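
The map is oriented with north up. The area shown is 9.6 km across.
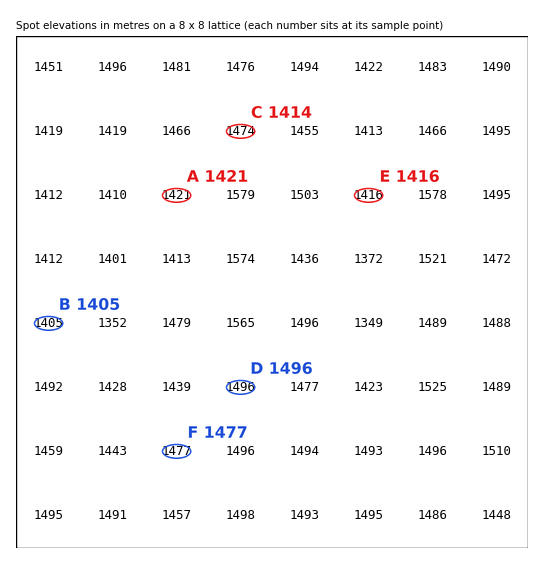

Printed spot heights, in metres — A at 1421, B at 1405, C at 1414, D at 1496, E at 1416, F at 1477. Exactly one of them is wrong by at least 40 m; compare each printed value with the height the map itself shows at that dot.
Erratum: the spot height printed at C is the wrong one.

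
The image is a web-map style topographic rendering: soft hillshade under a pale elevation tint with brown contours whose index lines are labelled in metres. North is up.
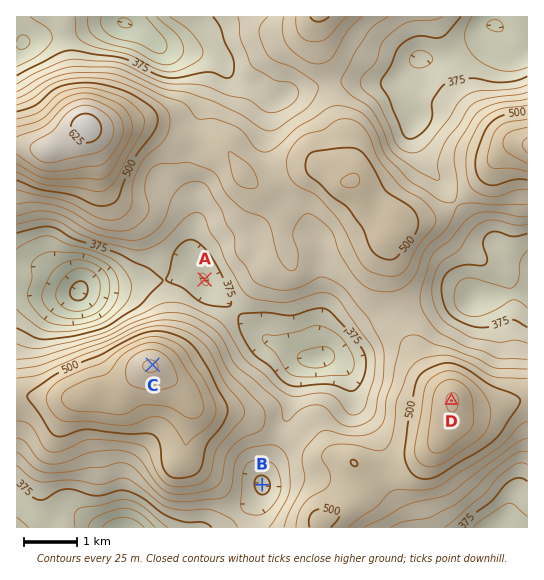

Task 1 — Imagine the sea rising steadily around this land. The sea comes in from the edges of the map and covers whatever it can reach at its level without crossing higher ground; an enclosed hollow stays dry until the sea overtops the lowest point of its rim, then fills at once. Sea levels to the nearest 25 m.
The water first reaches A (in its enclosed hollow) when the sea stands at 375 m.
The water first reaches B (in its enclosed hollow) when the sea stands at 400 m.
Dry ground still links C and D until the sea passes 425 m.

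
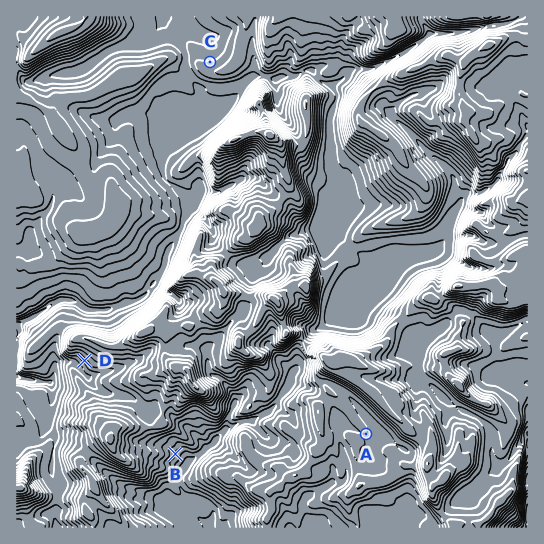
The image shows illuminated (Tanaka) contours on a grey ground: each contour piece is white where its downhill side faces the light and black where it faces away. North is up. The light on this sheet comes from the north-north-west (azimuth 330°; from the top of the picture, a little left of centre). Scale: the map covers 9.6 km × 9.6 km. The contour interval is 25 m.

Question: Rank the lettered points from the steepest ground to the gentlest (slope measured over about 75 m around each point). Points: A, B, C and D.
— D B C A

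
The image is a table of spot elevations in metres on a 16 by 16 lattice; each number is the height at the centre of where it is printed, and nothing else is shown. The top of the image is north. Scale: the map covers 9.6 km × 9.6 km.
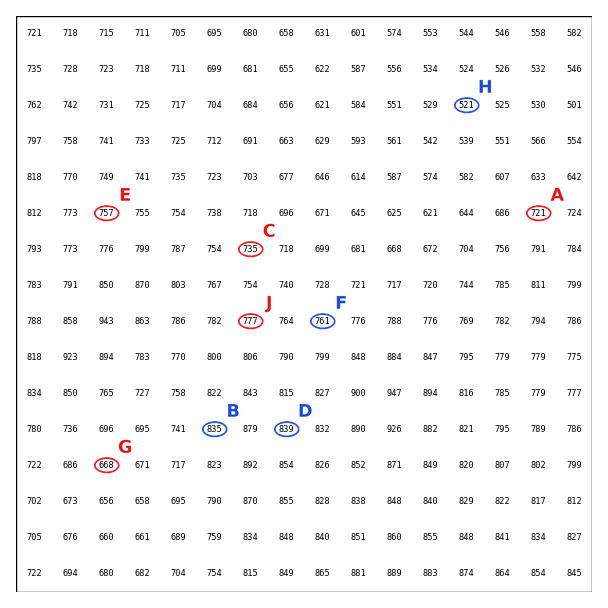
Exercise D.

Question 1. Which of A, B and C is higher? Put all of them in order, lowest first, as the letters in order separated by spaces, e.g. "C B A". A C B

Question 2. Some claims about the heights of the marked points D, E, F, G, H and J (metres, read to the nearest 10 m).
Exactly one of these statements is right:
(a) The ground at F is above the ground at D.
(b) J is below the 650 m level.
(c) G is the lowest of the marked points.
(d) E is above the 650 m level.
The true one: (d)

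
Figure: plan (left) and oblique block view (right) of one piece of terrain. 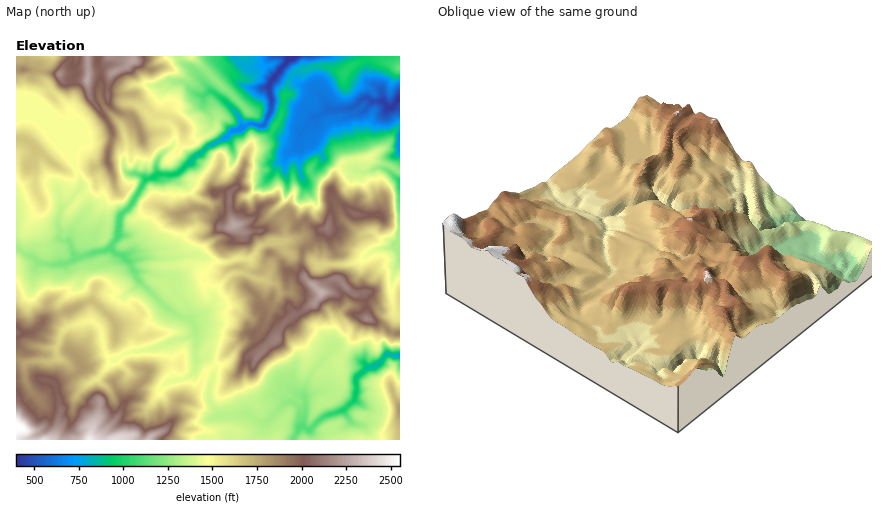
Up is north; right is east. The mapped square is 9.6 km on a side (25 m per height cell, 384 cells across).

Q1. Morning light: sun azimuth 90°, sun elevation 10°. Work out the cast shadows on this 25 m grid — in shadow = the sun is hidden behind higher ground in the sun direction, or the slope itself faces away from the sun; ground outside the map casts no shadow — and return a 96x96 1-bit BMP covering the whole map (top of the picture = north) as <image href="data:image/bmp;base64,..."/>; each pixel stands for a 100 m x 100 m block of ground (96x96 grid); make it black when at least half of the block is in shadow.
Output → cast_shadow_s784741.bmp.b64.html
<image width="96" height="96" href="data:image/bmp;base64,Qk2+BAAAAAAAAD4AAAAoAAAAYAAAAGAAAAABAAEAAAAAAIAEAAATCwAAEwsAAAIAAAAAAAAA////AAAAAAAAAcABgAAAAAYAAAwAA8AAwAAAAANgAAYAhwAAwAAAAABwADoAx4AAAAAAAACwAH4Ax4AADAAAAAGcCH4Ax4AABAAAAADAGP4Ax4CAIAAAAADA8P8A47DAMAAAAADAe/8Aw/DAMgAAAADAP/8AQ/DgBgAAAABAH/4AA/DADgAAAAAAD/4AAfGADAAAAAAAD/wAAPGAAABgAAAAD/wQADcAAABwAAAAD/g4AA8AAAD4AAAAD/gwAA4AAAD8QAAAD/gwAAYEAAD+YAAAB/ggAAAcAAD/YAAAA/gAAAA4AAP/YAAAAfwAAABwAAP/oAAAAfwAAAAAAAf/gAAAARgAMAAAAAP/wAAAAYAAMAMAAAD/wAAAAYwAMAMAAAB/4AAAAIwAEAcAAAB/5AAAIBwAEAcAAAD/RgAAcFwAAAcAAAD/hwAAGFgAAAcAAAD/gwAA2NgAAAcAAAB/wQAA/AAIAAcAAAA/2YAD/gAcAAAAAAAH2YAD/gAYAAAAAAAD8BAD8AAQAAAAAAAP8AACcAAGAAAAAAAP8HOCAAAOAAAAAAAP4HPAEAMOAAAAAAAH4CfgMAMGAAAAAAAHgA/wIAMAAOAAAAAfgC/gQAMAAOAAAAA/gG/AAAIAAOABgAAZAe+AAAIAAAADAAAEAe8EAAAAAAACAAAAAeceAAAAAAAAAAAQAeMGAAAAAAAEAAAAAcIAAAAAAAAAAAAAHMYAAAAAAAAAAADgPAYAAAAAAAAAAAfgHg4CAAAAAACAAA/gDg4EAAAAAAHAAA/AAAIEAAAAAADgAA/gAAAAAAAAAABgAD44AABgAAAAAABwAD+YAADgAAAAAABwAH/IAAjgAGAAAABwAD/oAAgIAHAAAABwDg/8AAA8ADAAAABwAAf8AAE8MAAAAAB8HAD4AIF8YAAAAAA+AAD4MEH8AAAAAAAfAAD4OHP8AAAAAAAPAAP4MDP8AMAAAAEHgB/4Mh/8AMAAAAOHgP+YEp/8CMAAAAeDwf+AB5/8AIAAAHcBwf+MB5/+AYAAAHcAgf+eA5/+AACAAG8AF++fAb/+AADAAM8AB/+fAL/+AALAAe4CGP/PADv/AADAAf4SOH/vgBu/AACAA/4wOD/vgBv/gAAAA/4QHB/ngAP/gAAAA/4QDA/ngAH/gAAAAf4AAwfnwAD/AIAAAP4OAQH/wAB+AAAAAP4eAYB/4AA+AAAAAP8eAIA/4AAeAAAAAP8eAIAP4AAEAAAAAf8UAIAH5wAACAQAA/4wAAAAXwAAAAYAA/4AAAAAl4AAAAYAB/wAAAABw8AAAAAAD/gAAAADw8AAAAAAH/gAAAAHg8AAAAAAH/IAAAAPA8AAAAAAP+YAAAAOAeAAAAgAP84AAAAcA+AAAAgAf84AAAA4B+ABgBgA/8YAAADgB+AHwBgH88YAAADAA+APgBwP48YAAAAAAfAPgBwP48YAAAAAAfAPgBwP48YAAAAAAPgPAB4H48YAAAAAAHgAAB4D88AAAAAAAD4AAAAB88QAAAAAAB4AAAAB+8wAAAAAAAcAAAA="/>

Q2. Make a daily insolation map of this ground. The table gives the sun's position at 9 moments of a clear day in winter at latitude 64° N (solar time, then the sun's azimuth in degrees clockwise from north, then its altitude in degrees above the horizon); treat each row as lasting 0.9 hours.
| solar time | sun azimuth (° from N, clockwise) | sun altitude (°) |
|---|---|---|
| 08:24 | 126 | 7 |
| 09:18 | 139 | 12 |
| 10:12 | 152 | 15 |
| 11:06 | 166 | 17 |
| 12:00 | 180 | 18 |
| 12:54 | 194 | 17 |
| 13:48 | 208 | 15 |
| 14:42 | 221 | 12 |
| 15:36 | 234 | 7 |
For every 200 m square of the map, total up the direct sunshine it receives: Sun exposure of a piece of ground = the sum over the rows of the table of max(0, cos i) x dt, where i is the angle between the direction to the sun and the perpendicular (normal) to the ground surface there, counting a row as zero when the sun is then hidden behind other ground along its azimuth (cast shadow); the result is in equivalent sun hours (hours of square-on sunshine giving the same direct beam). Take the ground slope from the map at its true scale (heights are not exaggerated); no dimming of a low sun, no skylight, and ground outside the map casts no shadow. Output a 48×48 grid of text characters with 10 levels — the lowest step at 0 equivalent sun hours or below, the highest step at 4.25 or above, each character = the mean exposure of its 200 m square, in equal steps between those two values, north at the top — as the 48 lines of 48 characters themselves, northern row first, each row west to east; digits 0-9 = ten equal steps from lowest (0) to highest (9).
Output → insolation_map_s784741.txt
332211334436544454124753342344411200000011245432
333311334332258953542464223234356113355323577765
765675433445899899886445423423452145767655667889
777568776555665455333544741256630134545665545668
666549987444432222222355475111012224444577675456
444654768535456532233222126510013575444467635565
444455456846301342234322211641222344444444341232
444445445773653234431122332288601543443232212100
223444444575355323353233347311103544333211110000
122344444456445423445543461000005433332111100003
432234444444645555565437600001223332222100100004
544223443333655766745893000113445332111100000154
444422343234455777346620210115653111001200123541
444552243345346676676112231134431001010124456520
555577545567434684651001120145310001300023331024
554456655556520210001332100143000000220011111113
544344454556535210001222111452000000022220001013
455334544655775111121026864540000010014420111224
445445445545782233100100444200145000004441211234
445654454455631466423565223120451330002355211233
445554554554434556666665322114413442202336889754
444445544444456555688744455643134445533433688895
555555544445334455556444777767997665456655544785
555443455567345555555578556897622332366666666654
355444456531475554444555778987332244666644553223
334566521133224333333333465233464112323565421244
443222223332223555455443323542354312000000002333
333233222001222434444444455214555553100111101132
333211133233333254444444554421124556511452000232
322101211344442225444444556564222444554456234433
211233001322222223544445445554333112349877865433
110221246642223323354445443344432322687872233433
101134676564223443334444444424432246997677522232
112455543355434432222344443321332466678767899510
334554222234444333344434433233323576556665699963
667553222334555567654333333454234577654555776899
533443323335766654322333433422259867544445776699
676544543334520001223444345334699975544345678601
331111343343132101344433353255898654444444333011
331001235640024445555533432478765544544445610002
345432355312221256543224444789754445544444212222
235553331001211355200124346877644445554444354452
323443321101212342221234467665444444444456344453
122333211342136630124643465554444334444684044454
112233321122143101112245555444444344457511213444
111022211242310000015654333333443455550012554334
421102223332000000166433334333333443423442133334
662012112221123215863565444444333452124333323444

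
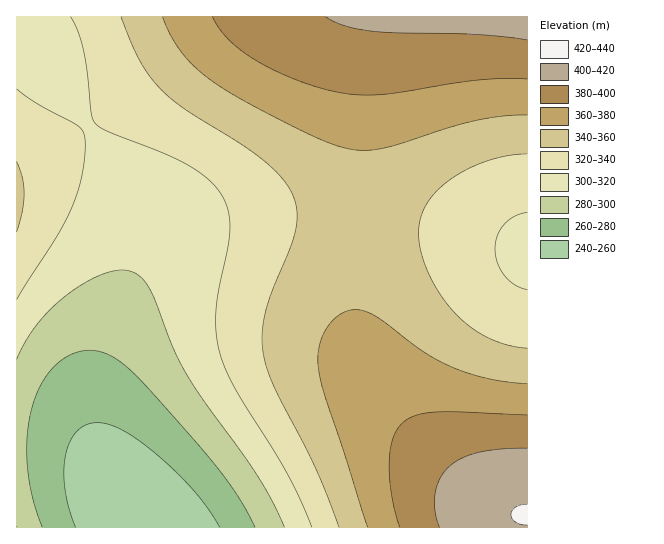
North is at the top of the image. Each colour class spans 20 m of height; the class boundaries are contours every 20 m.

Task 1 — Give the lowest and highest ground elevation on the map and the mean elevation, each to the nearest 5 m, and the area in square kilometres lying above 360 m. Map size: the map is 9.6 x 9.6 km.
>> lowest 240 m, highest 420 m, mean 335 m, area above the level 24.8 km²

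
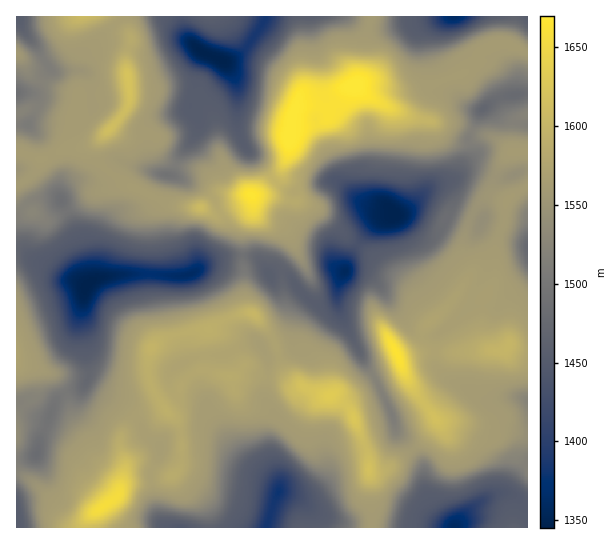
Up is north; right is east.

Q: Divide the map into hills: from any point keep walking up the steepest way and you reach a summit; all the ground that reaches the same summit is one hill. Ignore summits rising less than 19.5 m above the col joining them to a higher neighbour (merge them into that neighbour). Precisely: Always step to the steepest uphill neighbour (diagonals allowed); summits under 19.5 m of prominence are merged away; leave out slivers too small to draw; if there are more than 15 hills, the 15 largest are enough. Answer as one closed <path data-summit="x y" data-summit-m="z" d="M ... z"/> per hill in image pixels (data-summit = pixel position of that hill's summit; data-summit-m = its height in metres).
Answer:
<path data-summit="353 86" data-summit-m="1670" d="M527 16l-345 0-1 6 7 17 11 12 23 9 9 10 6 16 0 43 4 12 30 36 14 12 9 3 39-12 10 5 14 14 9 5 20 3 9 8 22 1 22 11 6-5 2-7-4-3-4 1 2-2-8-4-3 1 0-3-3 2 0-3-9 0-12 8-2-1 6-3 17-19 10-5 12-3 10-7 10-17 2-8-3-10 13-29 9-6 5 0 18 17 15 2z"/><path data-summit="397 353" data-summit-m="1665" d="M495 104l-5 0-9 6-13 29 3 10-2 8-10 17-10 7-12 3-10 5-16 18 7-3 9 0 18 9 2 2-2 7-7 5-21-11-23-3-15 7-8 7-19 26-15 36 0 14 6 16 22 46 15 22 11 23 5 21 15 15 13 21 0 20 4 14 7 12 19 15 21-23 23-12 11 0 8 4 8 11 3-1 0-106-7-4-12 0-14 4-9 0-40-22-11-14 0-22 2-9 12-7 20-22 29 2 30-25 0-157-15-4z"/><path data-summit="254 314" data-summit-m="1603" d="M251 256l-29 1-17 7-15 11-7 1-49-3-35 4-12 7-3 7-4 22 0 14 9 44-2 14 46 30 8 10 4 10 15 12-1 11-8 13 0 8 5 32 5 12 5 5 100 0 9-29 4-6 1-11-8-20-3-16 4-33-9-16 4-18 0-21 14-2 11-7 3-30 8-13 7-5-12-11-10-15-6-3-13 3-7-12z"/><path data-summit="330 395" data-summit-m="1633" d="M337 296l-4 5-10 4-14-4-13 18-3 30-11 7-14 2 0 21-4 18 9 16-4 33 3 16 8 20-1 9 19 8 7 6 4 8 1 15 143 0-18-15-6-10-5-16 0-20-13-21-15-15-5-21-11-23-15-22-22-46z"/><path data-summit="127 75" data-summit-m="1622" d="M181 16l-54 0-18 13-18 19-8 6-5 15-24 3-4-4-15 23-12 2 7 0 7 6 0 10-6 12-4 3-11 1 0 53 14 22 31 0 3-9 10-8 25 0 9-6 7-11 6-5 41 14 9 0 2-2 8-20 10-11 8-15 0-6-8-12 0-7 4-11 2-20 7-16-1-3-4-1-11-12z"/><path data-summit="251 195" data-summit-m="1667" d="M206 53l-5 6-4 12-2 20-4 11 0 7 8 12 0 6-8 15-10 11-10 22 35 16 9 8 9 20 0 12-8 19-16 16 29-10 22 0 8 3 11 16 8-3 11 3 10 15 16 14 12 0 9-6 3-16 6-11 7-18 8-12 14-17 19-11-7-6-9 0-16-6-18-16-10-5-39 12-7-1-9-7-37-43-4-12 0-43-6-16-9-10z"/><path data-summit="103 506" data-summit-m="1659" d="M86 383l-4 5-12 3-14 10-16 37-3 15-6 4-15 4 0 66 149 1-9-17-5-32 0-8 8-13 1-11-15-12-4-10-8-10-8-7-34-19z"/><path data-summit="17 353" data-summit-m="1573" d="M21 249l-5 1 1 210 14-3 6-4 3-15 16-37 14-10 12-3 7-14-5-35-4-12 0-14 7-27-28-11-17-12-8-3z"/><path data-summit="509 345" data-summit-m="1601" d="M527 283l-6 6-12 7-11 11-29-2-20 22-12 7-2 9 0 22 11 14 40 22 9 0 14-4 19 2z"/><path data-summit="201 207" data-summit-m="1609" d="M170 175l-6 2-8 25-15 16-7 55 32 3 24-1 5-3 21-22 5-11 3-8 0-12-9-20-13-11z"/><path data-summit="82 17" data-summit-m="1610" d="M126 16l-107 0 0 3 5 12 13 16 10 18 7 7 9 0 15-3 5-15z"/><path data-summit="17 54" data-summit-m="1558" d="M18 16l-2 1 0 74 17 1 4-3 12-22-12-20-13-16z"/>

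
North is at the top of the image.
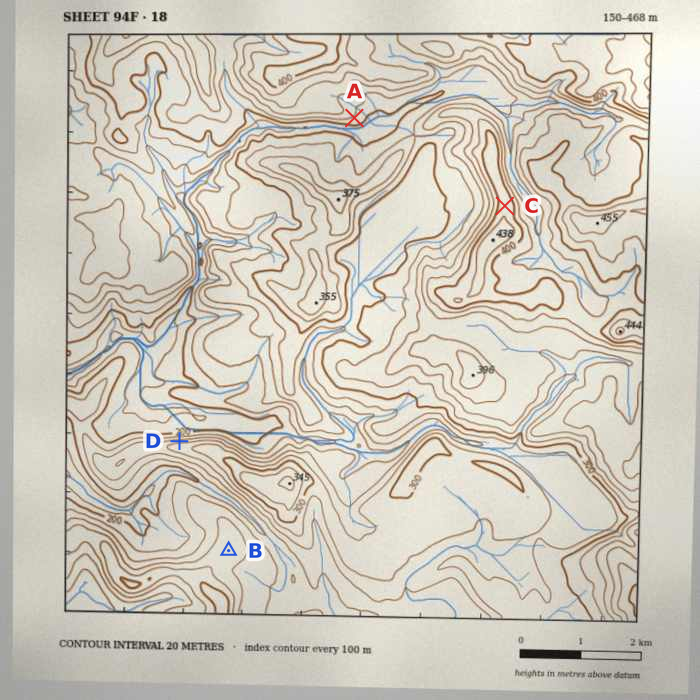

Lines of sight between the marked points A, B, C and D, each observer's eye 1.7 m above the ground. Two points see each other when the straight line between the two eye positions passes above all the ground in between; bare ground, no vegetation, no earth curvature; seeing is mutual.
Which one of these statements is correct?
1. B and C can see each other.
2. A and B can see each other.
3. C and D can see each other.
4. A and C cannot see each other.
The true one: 3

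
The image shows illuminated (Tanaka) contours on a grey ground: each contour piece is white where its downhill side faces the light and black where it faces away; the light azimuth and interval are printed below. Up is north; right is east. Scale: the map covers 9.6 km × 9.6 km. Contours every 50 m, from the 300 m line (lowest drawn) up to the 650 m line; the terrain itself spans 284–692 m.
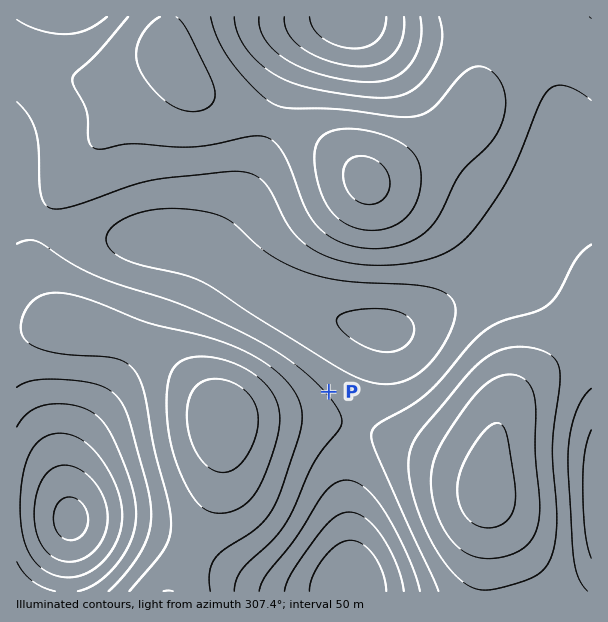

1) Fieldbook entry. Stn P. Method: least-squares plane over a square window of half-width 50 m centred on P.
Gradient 6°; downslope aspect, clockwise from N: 46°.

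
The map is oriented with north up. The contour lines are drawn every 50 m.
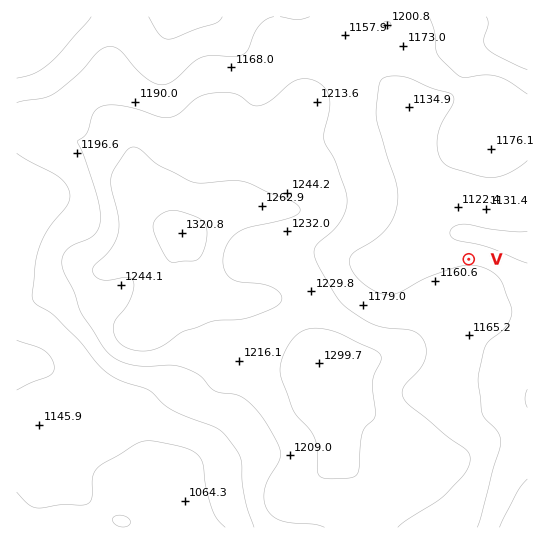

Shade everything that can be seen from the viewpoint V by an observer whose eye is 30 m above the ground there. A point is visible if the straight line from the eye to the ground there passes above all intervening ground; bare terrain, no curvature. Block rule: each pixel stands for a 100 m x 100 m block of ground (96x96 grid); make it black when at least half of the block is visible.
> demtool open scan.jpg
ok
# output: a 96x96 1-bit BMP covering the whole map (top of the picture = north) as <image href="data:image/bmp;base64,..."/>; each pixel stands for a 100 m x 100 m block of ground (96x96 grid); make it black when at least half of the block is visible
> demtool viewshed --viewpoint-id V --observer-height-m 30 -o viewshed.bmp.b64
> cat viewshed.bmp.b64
<image width="96" height="96" href="data:image/bmp;base64,Qk2+BAAAAAAAAD4AAAAoAAAAYAAAAGAAAAABAAEAAAAAAIAEAAATCwAAEwsAAAIAAAAAAAAA////AAAAAAAAAAAAAAAAAAAAAAAAAAAAAAAAAAAAAAAAAAAAAAAAAAAAAAAAAAAAAAAAAAAAAAAAAAAAAAAAAAAAAAAAAAAAAAAAAAAAAAAAAAAAAAAAAAAAAAAAAAAAAAAAAAAAAAAAAAAAAAAAAAAAAAAAAAAAAAAAAAAAAAAAAAAAAAAAAAAAAAAAAAAAAAAAAAAAAAAAAAAAAAAAAAAAAAAAAAAAAAAAAAAAPAAAAAAAAAAAAAAB/wAAAAAAAAAAAAAH/wAAAAAAAAAAAAAf/gAAAAAAAAAAAAB/4AAAAAAAAAAAAAH/gAAAAAAAAAAAAAf+AAAAAAAAAAAAAA/8AAAAAAAAAAAAAB/wAAAAAAAAAAAAADAAAAAAAAAAAAAAAGAAAAAAAAAAAAAAAEAAAAAAAAAAAAAAAMAAAAAAAAAAAAAAAYAAAAAAAAAAAAAAAYAAAAAAAAAAAAAAAQAAAAAAAAAAAAAAAQAAAAAAAAAAAAAAB4AAAAAAAAAAAAAAH/AAAAAAAAAAAAAAP//8AAAAAAAAAAAAf///AAAAAAAAAAAA////gAAAAAAAAAAA////AAAAAAAAAAAA///+AAAAAAAAAAAB///+AAAAAAAAAAAB///8AAAAAAAAAAAD///wAAAAAAAAAAAD///gAAAAAAAAAAAH///AAfwAAAAAAA/////Bgf8AAAAAAA//////8P8AAAAAB4f///////8AAAAAD4f///////8AAAAAH4P///////8AAAAAHwAf//////8AAAAAPwAP//////8AAAAAPwAP//////8AAAAAPwAP//////8AAAAAP4Af//////8AAAAAf8Af//////8AAAAAf+B///////8AAAAAf/////////8AAAAAf/////////8AAAAAf/////////8AAAAAf/////////8AAAAAD/////////8AAAAAA/AD//////8AAAAAAAAA//////8AAAAAAAAAf/////4AAAAAAAAAf/////8AAAAAAAAAf/////8AAAAAAAAAf/////8AAAAAAAAAf/////8AAAAAAAAAf/////8AAAAAAAAAf/////8AAAAAAAAAP/////8AAAAAAAAAP/////8AAAAAAAAAP/////AAAAAAAAAAf///+AAAAAAAAAAB///wAAAAAAAAAAAH///wAAAAAAAAAAAP///wAAAAAAAAAAAP///gAAAAAAAAAAAH///gAAAAAAAAAAAH///gAAAAAAAAAAAD///gAAAAAAAAAAAB///gAAAAAAAAAAAB///wAAAAAAAAAAAAf//4AAAAAAAAAAAAH//+AAAAAAAAAAAAA///AAAAAAAAAAAAAP//AAAAAAAAAAAAAP//AAAAAAAAAAAAAP/4AAAAAAAAAAAAAf/wAAAAAAAAAAAAAf/wAAAAAAAAAAAAA//4AAAAAAAAAAAAB//8AAAAAAAAAAAAAP/8AAAAAAAAAAAAAD/8AAAAAAAAAAAAAA/8AAAAAAAAAAAAAAPgAAAAAAAAAAAAAAAAAAA="/>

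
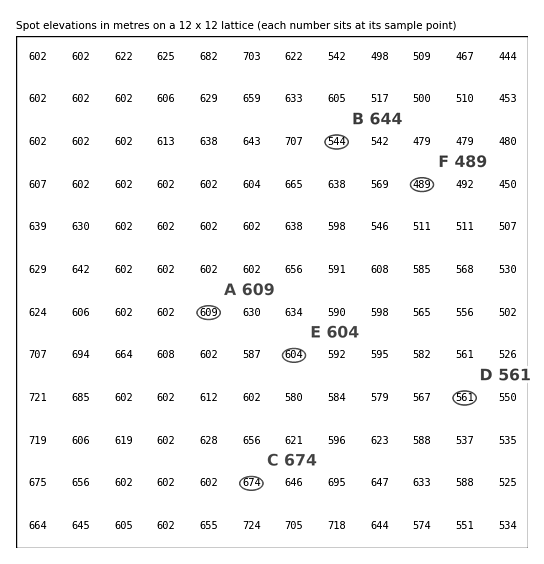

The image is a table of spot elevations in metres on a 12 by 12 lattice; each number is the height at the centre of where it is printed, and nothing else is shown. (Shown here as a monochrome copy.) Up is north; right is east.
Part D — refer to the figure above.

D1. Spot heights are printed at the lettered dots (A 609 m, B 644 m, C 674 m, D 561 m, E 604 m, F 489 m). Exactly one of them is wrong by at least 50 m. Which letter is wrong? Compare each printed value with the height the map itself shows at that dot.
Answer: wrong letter B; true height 544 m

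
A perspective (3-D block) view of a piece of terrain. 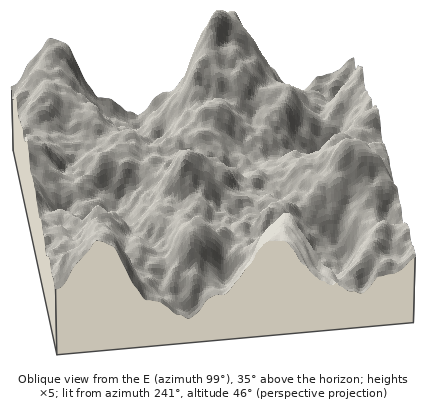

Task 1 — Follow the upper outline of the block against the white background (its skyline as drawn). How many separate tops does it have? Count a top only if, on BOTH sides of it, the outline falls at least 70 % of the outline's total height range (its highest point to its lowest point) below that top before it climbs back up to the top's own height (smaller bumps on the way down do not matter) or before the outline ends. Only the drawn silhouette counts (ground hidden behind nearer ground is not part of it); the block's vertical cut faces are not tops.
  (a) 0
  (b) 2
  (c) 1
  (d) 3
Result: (a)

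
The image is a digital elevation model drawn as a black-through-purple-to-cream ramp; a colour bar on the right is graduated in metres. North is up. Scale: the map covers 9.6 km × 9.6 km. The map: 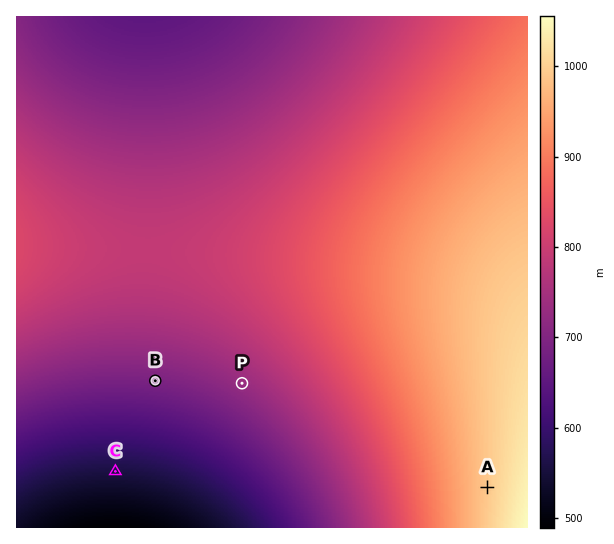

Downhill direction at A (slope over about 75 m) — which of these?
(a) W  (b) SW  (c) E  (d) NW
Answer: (a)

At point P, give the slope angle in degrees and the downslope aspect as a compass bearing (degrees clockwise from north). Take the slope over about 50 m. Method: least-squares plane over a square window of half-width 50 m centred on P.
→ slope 4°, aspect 214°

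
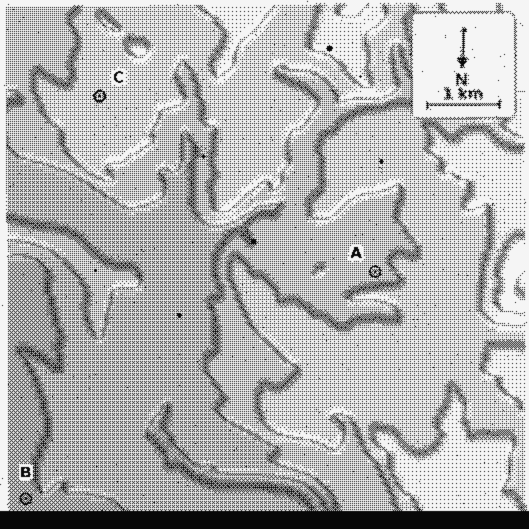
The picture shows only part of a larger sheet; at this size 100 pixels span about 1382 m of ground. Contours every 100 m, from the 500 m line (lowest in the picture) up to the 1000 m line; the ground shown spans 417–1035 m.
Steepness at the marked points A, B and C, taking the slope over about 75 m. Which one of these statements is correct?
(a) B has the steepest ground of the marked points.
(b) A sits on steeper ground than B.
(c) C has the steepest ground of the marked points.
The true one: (c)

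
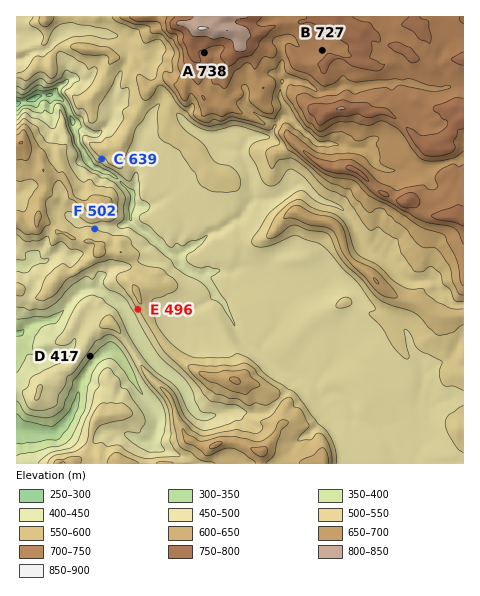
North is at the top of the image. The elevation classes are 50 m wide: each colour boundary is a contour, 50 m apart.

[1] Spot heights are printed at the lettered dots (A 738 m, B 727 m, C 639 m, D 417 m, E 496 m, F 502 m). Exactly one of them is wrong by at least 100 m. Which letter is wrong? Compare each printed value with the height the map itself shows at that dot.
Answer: C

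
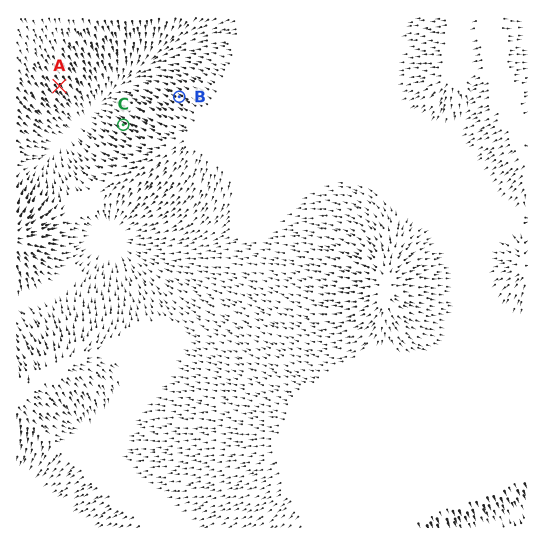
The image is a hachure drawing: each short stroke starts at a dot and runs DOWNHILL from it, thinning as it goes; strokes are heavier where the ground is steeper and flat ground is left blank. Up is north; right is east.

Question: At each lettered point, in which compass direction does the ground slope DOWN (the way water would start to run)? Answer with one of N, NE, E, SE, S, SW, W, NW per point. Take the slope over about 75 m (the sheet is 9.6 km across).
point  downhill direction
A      SE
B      NW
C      NW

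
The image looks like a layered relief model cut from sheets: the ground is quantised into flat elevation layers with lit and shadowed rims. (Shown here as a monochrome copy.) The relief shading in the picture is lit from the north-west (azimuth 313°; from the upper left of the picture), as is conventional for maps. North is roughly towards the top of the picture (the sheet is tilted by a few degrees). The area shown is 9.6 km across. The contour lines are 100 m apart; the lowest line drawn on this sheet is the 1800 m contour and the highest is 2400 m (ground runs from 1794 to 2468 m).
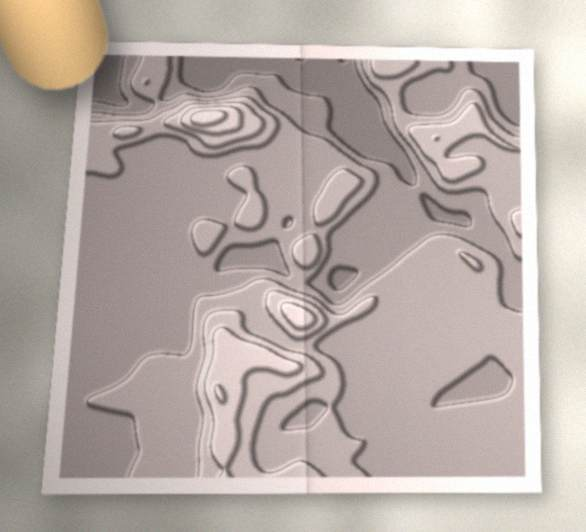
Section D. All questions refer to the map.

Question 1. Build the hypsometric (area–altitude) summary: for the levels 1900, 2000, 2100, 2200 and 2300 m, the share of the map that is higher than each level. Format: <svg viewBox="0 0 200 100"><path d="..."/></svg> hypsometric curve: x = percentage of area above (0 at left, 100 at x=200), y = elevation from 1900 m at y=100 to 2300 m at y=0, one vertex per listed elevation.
<svg viewBox="0 0 200 100"><path d="M184 100l-30-25-101-25-35-25-11-25"/></svg>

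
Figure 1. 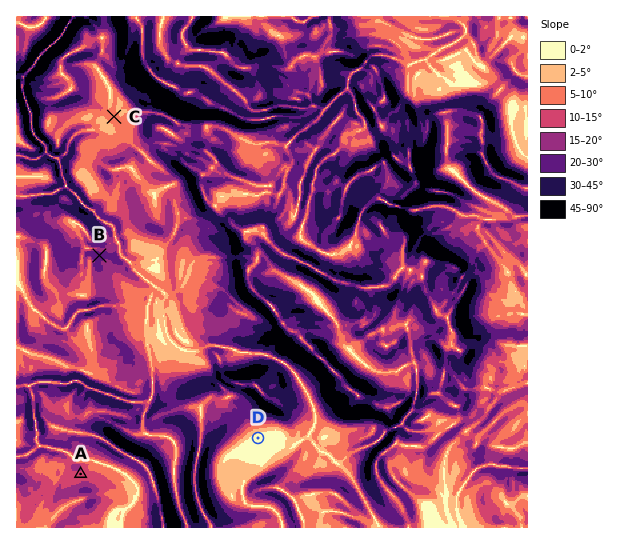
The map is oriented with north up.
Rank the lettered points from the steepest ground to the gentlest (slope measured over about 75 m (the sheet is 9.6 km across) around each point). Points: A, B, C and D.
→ B A C D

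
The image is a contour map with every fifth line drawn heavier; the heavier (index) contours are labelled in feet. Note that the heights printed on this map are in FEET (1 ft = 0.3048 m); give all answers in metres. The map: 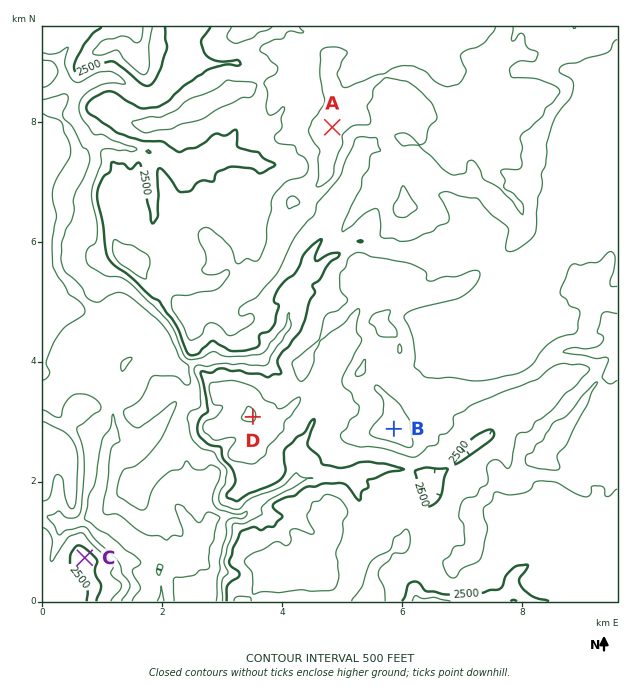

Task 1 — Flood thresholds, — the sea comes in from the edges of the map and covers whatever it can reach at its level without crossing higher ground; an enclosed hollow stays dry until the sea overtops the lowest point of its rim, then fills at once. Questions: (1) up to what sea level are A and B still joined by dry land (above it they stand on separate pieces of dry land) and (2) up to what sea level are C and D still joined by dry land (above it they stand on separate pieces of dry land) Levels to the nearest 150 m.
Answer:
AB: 900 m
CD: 450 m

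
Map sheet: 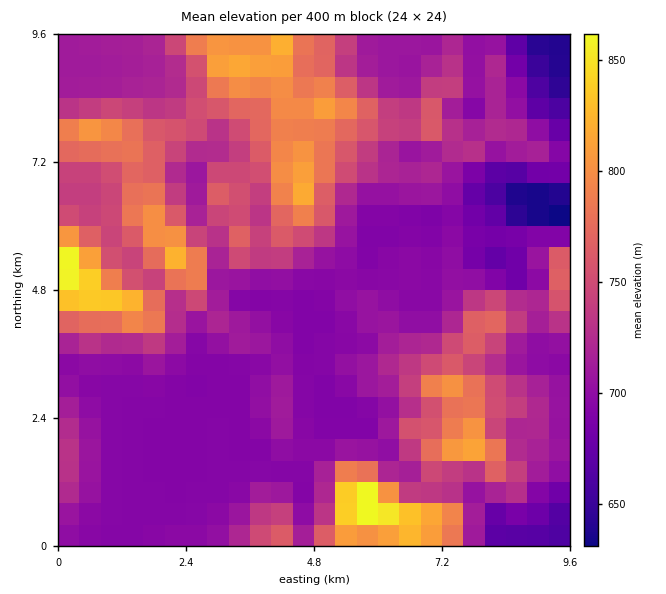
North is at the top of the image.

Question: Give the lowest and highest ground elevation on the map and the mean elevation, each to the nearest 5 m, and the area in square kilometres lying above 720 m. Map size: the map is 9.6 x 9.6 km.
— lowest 625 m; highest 880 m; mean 730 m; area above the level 41.6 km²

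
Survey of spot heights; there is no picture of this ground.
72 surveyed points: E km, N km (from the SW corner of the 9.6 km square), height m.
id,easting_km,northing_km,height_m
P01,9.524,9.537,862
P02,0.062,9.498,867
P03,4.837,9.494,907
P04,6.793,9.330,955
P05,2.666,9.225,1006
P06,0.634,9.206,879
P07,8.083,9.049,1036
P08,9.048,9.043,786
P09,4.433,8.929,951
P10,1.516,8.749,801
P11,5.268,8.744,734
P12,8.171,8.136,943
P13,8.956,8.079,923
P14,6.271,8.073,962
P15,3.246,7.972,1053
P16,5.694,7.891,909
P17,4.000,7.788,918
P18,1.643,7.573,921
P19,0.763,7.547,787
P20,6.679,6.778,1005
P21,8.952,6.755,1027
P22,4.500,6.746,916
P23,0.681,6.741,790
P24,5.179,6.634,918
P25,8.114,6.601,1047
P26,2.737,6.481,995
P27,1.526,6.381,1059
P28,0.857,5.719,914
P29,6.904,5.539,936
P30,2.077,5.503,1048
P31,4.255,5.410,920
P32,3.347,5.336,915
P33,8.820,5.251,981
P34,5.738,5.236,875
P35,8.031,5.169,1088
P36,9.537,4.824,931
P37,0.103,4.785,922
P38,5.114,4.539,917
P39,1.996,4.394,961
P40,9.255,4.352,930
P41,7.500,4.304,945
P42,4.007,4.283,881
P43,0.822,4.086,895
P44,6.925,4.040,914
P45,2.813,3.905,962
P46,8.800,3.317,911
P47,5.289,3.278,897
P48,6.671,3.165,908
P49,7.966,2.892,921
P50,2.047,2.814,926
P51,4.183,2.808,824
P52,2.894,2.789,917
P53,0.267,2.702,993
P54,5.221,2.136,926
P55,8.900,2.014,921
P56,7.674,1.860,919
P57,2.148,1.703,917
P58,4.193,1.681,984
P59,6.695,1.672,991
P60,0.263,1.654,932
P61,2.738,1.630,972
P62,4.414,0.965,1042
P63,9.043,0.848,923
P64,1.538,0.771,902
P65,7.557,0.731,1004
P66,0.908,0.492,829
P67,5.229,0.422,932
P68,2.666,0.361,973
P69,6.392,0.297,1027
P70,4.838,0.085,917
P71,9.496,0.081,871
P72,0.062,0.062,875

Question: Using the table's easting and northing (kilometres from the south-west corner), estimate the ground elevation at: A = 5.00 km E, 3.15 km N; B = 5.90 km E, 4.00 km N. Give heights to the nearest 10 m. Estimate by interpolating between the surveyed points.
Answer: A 900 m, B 900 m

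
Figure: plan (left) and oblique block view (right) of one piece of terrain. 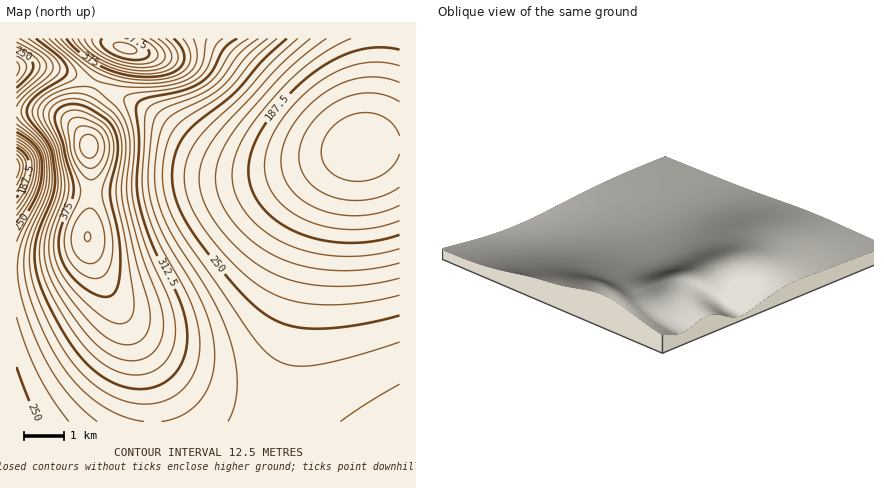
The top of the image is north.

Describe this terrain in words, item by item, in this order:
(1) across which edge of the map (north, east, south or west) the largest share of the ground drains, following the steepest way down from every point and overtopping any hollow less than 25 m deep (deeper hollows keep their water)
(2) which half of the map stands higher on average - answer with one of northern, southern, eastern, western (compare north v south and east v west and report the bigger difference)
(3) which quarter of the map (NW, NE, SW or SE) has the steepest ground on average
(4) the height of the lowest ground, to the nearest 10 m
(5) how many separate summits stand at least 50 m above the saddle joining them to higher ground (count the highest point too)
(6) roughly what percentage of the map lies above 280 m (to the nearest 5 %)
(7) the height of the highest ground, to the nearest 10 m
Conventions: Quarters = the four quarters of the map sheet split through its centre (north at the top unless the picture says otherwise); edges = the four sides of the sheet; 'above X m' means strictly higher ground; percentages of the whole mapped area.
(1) The largest share of the runoff leaves by the eastern edge.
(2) The western half stands higher on average than the eastern half.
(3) The north-west quarter is the steepest part of the map.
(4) The lowest point is down at roughly 130 m.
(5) Counting only tops that stand 50 m proud, the map has 2 summits.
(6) Roughly 40 % of the ground is higher than 280 m.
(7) The highest ground is at about 450 m.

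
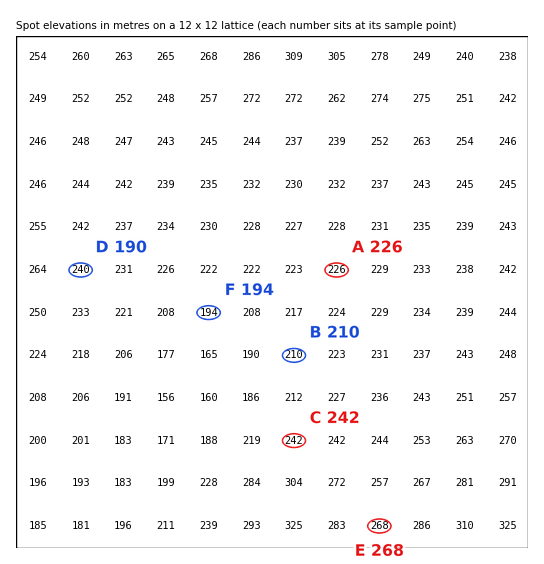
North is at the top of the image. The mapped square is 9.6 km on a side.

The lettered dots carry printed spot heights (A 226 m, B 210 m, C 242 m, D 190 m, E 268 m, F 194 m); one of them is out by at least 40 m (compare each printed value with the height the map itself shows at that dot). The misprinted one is D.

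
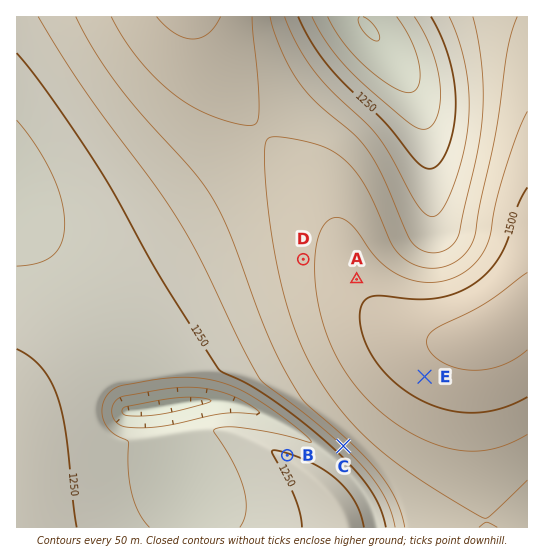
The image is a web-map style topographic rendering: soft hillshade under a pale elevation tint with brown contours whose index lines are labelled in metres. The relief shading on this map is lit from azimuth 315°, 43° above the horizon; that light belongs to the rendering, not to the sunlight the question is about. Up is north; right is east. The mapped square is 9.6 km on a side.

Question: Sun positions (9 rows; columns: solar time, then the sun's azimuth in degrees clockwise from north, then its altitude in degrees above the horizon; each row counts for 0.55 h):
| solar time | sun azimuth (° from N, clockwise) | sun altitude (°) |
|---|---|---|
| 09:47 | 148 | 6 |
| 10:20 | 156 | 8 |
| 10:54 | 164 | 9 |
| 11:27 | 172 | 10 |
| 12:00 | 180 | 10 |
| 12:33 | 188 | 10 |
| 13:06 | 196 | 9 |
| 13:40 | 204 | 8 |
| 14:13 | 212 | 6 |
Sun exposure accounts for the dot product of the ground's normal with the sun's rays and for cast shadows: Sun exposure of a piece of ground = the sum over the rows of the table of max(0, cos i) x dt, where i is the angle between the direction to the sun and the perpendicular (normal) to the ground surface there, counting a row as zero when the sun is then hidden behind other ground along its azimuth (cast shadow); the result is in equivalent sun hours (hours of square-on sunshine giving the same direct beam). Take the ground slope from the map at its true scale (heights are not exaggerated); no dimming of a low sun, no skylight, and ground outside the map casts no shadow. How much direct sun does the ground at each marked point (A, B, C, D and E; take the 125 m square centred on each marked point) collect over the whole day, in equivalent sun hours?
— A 0.6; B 0.2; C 1.8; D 0.7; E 1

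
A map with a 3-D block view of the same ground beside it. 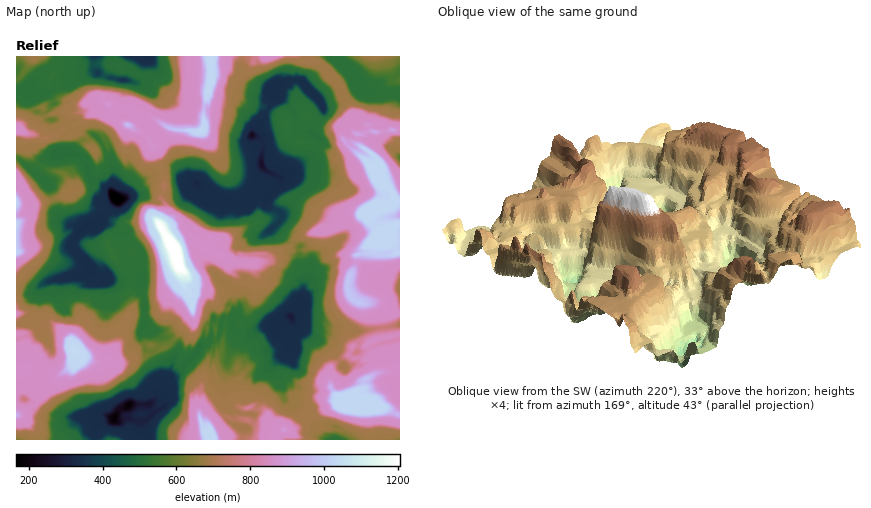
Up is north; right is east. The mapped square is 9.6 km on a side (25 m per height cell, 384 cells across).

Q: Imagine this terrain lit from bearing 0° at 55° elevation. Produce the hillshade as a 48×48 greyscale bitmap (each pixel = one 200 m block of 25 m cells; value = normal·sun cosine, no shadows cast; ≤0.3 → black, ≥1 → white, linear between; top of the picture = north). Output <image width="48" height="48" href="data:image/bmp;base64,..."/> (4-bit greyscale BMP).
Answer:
<image width="48" height="48" href="data:image/bmp;base64,Qk32BAAAAAAAAHYAAAAoAAAAMAAAADAAAAABAAQAAAAAAIAEAAATCwAAEwsAABAAAAAAAAAAAAAAABEREQAiIiIAMzMzAERERABVVVUAZmZmAHd3dwCIiIgAmZmZAKqqqgC7u7sAzMzMAN3d3QDu7u4A////ACOqq83Lzuy8uonMmdvNzLu6qrpTR4d4dEWaq93Lzv3My6zMnNvcu7u83LuFRERERIiKiqy7u93bzM3Lnt3bq8zu7bpjAAERNstnZ3VoqHzczNy4vt3My97u27hBFFZle9yEQ0RDRFiqq7yIzdy7zN7du7eHmru8y7q4QhIxACI5mruI7cu8zc3u26mb7czd3Kq7ljEAAAE2q7p67bvLze3t3Lqu/u3Ny7u7umRVUwE0eql83Lzcze7M3ru97+7Ku7u7u3VpuVNDRWaN3Mzty8ze/rvd7t7bu7u825lYu7mVVVes3dzd3Lvu67vuybzMu7u96Zu7u7y6d3m6vtzO3bvNu63uubu7u8zdx5zd7tu9ypiFfN3N3Ly7u77cvcy7zM3dmN7d7uy+7slWSL3Lu83Lu9zLvd3dzO7LnP/d3dyr24iHRqy7u8y7zNqrvMvMzc27z//s3suYpWh0RZq7uoq7y6mauFaJmpvM7/3N7u25lmZGZWaKqFSLu6mJdFeJmN7u3c3t3e3bl1VlZVdndkRIq6mJVWebvK3u687tzM3tlohYdVqGeGVlipioZ6zLvYnO7t7//tzcmJVal4qpm6ZXV2m4id3cu5WM7u7u7su7mGV4qcupuqpYdnq4m7y7uIc1ic3LuYu7llZqubhWZnqWqaupnbu7t0ZkZoq6dYu7hUWaumRnZ2eWirporcqZmDRVe7ulV7u7c0i6umi93dupaIdZq6ZmZXhXattmm7u5MUqqu7u+///th2aqy7h3d7u5d6uty7u1AW26u7u73v/+yGV4zMy6q6rLyJvu7cuCBJ3Lzf/ru8/tyZZVaby7u5mayqrN7dtjN9vM7u//25nczMy4aJaszLp4qmZ6vd2Wfu3e3e///sq9vM3Lune7vLuHeERYvP2o3+7d7u7u7v6orLvdy7y7qqu5dVRXvO2r7/3e7su7ve24q93e7u3sutvd2oZmioiLy8q9y7qJu7vN7N7t7t3LvczN3MynVkJIe7iru5VVm7vO7s7cu4p6vazLq93bc0Rme7iKqEJXi8y7zbvLtmhruqzLvO7Ll2ZlmrhFVCRqm8u7uquppqaby+ib3d24e4VoVYYiIUmJusq6hpuYmIe9zIZYvMuFmmiWVUVDIUqpu6ulVquaZ4vtyol0VndryWZmq3RCE1iZvLt2iru4Sc7rqleYVVWdtlVZu6UyJIiHnLp6u7uFfN26VHq8ypmZU0ibu5qqpoh2armLu7uGrMu7ls3cy7uCI3u7u73e3JeGVrmbu7u728zd7v7cy7plaLzLvf7czaiXdIrMu7zszd7u7+7u3LqKu7vN7v7LvJmYeIzuy83Zvv///u3e3ezNze7+7927uXiZepvdvN1mne7u7ru8ze7v//7u/dy7qnebiYq73tZFrNzLu5q7vN7////svOuru5Z7hWWa3WRHzLuqqqiru7vO7Lms3cmLurhqpDAkUxRs3LqImqdXu7u8qJve/aaLubqIpzAAADbN24Z3iYc0q7u8q73v7IabqLqopzAAA2neymV4iA=="/>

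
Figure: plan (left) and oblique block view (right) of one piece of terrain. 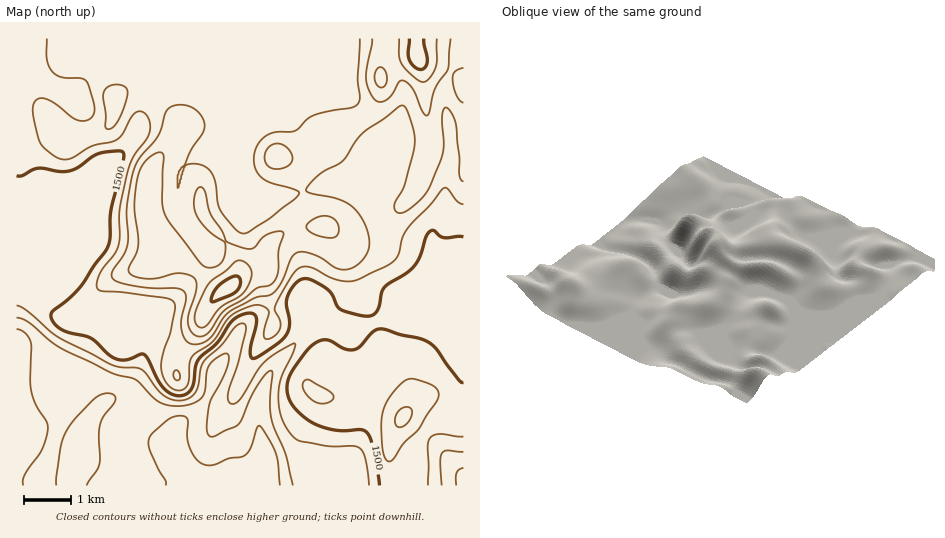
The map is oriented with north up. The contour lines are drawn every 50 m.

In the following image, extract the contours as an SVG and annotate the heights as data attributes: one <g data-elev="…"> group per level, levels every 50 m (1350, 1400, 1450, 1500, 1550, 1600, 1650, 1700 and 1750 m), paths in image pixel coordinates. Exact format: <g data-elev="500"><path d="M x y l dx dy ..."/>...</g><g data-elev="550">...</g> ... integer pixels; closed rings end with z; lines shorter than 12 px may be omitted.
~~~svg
<g data-elev="1350"><path d="M166 485l0-4-8-12-8-19-1-10 4-7 14-13 6-3 7-1 5 1 3 3-1 19 5 14 7 8 8 4 7 0 14-6 13-2 4-2 6-8 6-19 1-2 2 0 11 17 5 11 4 31"/><path d="M17 329l8 4 6 9 0 49 4 13 11 16 2 7-5 20-18 28-2 6 0 4"/></g><g data-elev="1400"><path d="M87 485l12-21 1-37 3-10 12-17 0-4-4-2-8 0-8 4-19 19-8 11-7 18-5 39"/><path d="M17 318l11 4 22 19 16 10 46 22 24 7 19 19 6 4 8 2 18 0 13-6 5-8 2-19 2-7 11-9 4-2 4 0 1 5-2 10-16 30-2 7-2 23 1 5 3 3 27-12 19-39 9-13 4-2 2 0-2 30 1 16 3 11 12 27 7 30"/></g><g data-elev="1450"><path d="M17 305l10 6 30 26 51 26 11 4 17 1 5 1 20 24 7 5 7 2 11 0 8-6 4-8 3-17 3-7 17-17 13-16 5-5 5 0 2 5-8 34-10 29 0 8 3 4 5-1 5-4 16-28 8-9 12-9 17-10 1 1-1 6-12 25-3 14 0 19 6 17 8 12 7 4 28 5 25 0 7 2 3 4 2 7 4 26"/></g><g data-elev="1500"><path d="M463 382l-4-2-22-30-7-7-10-4-20-4-16-6-6 0-4 2-13 15-6 3-9 0-16-8-5-1-10 3-9 9-13 17-5 10-1 12 4 11 12 15 16 9 17 4 25 0 6 2 5 13 8 40"/><path d="M17 176l5 0 11-6 6-2 21 4 9-1 9-4 20-13 18-3 7 1 0 9-12 50-1 27-2 9-27 39-12 12-16 13-2 6 3 6 7 6 8 4 21 5 19 17 7 4 10 1 14-6 4 0 4 6 14 26 6 6 8 4 9-1 5-5 3-6 3-18 2-7 19-16 13-20 8-7 12-3 4 1 2 3 0 9-6 23 0 6 2 3 8-3 22-15 6-7 1-7-3-21 1-7 6-12 7-6 9-1 17 9 6 6 5 12 5 4 19 5 10 1 7-7 3-16 4-6 22-15 9-8 5-10 5-17 4-5 4-1 10 7 19-1"/></g><g data-elev="1550"><path d="M387 461l5-1 12-17 14-14 19-28 1-9-5-6-16-6-8-1-10 6-11 14-5 12-2 14 2 25z"/><path d="M463 437l-24-3-6 1-3 4-2 8 0 38"/><path d="M317 403l5 1 6-1 5-4 0-3-6-6-18-10-3 0-3 4 1 6 5 8z"/><path d="M47 39l0 19 4 12 4 4 6 3 19 1 5 2 4 6 6 23-1 5-3 4-4 2-6 1-8-3-16-13-9-5-7-2-5 2-3 5 0 6 4 23 4 10 8 8 11 7 10 0 21-13 20-4 7-3 5-6 9-17 5-4 7 1 5 7 1 8-2 7-14 21-7 18-7 35 0 28-2 9-4 8-13 18-4 14 1 3 4 2 21 1 41 6 7 1 3 3 1 7-4 21-7 21-3 15 4 14 4 6 5 3 7 1 5-3 3-5 0-18 3-7 21-15 14-22 10-8 18-7 10 2 3 2 1 4-5 16 0 8 5 2 7-4 3-5 2-6-2-5-4-9 0-4 16-29 8-9 6-2 6 1 19 11 11 3 9 0 8-2 28-13 9-6 3-6 4-16 4-8 24-25 14-17 3 0 10 13 6 3"/></g><g data-elev="1600"><path d="M463 452l-16-2-5 3-2 8 2 24"/><path d="M398 427l6-1 6-6 2-8-2-4-7 0-6 5-2 8 1 4z"/><path d="M177 380l2-1 1-3-1-4-3-2-2 1-1 5z"/><path d="M106 128l4 1 5-3 8-15 5-19-2-4-3-2-12-1-7 6-1 7 3 15z"/><path d="M360 39l-2 39 2 20-3 7-6 3-21 3-16 4-7 4-12 12-24 2-8 5-5 7-4 8 0 8 2 8 3 6 8 6 26 8 5 2 1 3-5 6-24 18-24 15-4 0-5-2-15-19-4-9-4-24-3-7-5-5-11-3-9 1-8 23 1-17 6-6 6-16 12-16 2-9-5-10-10-7-12-2-10 4-3 5-7 21-18 23-6 12-7 38 1 36-4 10-12 18 0 3 1 4 6 3 17 4 17 2 22 0 8 3 3 7-5 22 1 11 5 11 3 2 6 0 7-1 7-5 14-21 7-7 24-12 14-3 5-3 9-12 8-22 6-5 7-1 10 3 26 14 8 0 7-2 10-10 4-11-1-14-7-15-7-9-8-6-12-4-25-5-2-2-1-2 14-15 23-14 13-19 8-9 38-27 3 2 4 7 5 17 1 11-10 42-11 20 2 7 6 2 8-4 13-12 7-10 13-34 1-11-2-25 2-8 2-2 6 6 4 11 3 34 0 17 2 5 2 2"/></g><g data-elev="1650"><path d="M463 468l-4 2-2 3-1 12"/><path d="M197 336l5 0 6-3 12-18 7-6 16-10 14-11 12-2 4-4 5-9 1-22 5-18-5-2-12 3-5 4-7 9-4 2-8-1-15-6-18-28-6-24-4-3-4 4-2 7 0 9 2 8 12 15 16 12 2 4-2 11-4 7-9 4-8-2-32-42-6-10-3-14 2-44-2-3-3-1-7 3-7 6-4 7-3 8-4 31 4 38-2 8-7 13-1 5 5 5 12 3 12-1 22-5 9 2 6 3 2 4 0 7-7 24-1 9 2 8z"/><path d="M323 237l10 1 3-2 2-3 1-4-2-6-7-6-5-1-7 1-7 4-4 4 0 4 4 3z"/><path d="M271 168l12 0 5-2 3-4 2-4-2-5-8-8-10-1-7 7-1 10 2 4z"/><path d="M463 68l-8 3-2 7 3 17 4 6 3 2"/><path d="M372 39l-6 38 2 9 4 11 6 5 7-1 7-6 7-13 5-1 9 8 8 21 5 6 2-2 2-3 5-23 13-19 3-30"/></g><g data-elev="1700"><path d="M199 327l3 1 4-2 14-18 19-12 6-5 5-9 2-8-1-6-5-5-5-3-5 1-28 24-13 28 0 8z"/><path d="M378 86l4 2 2-1 3-6-2-10-4-4-4 2-2 6 0 7z"/><path d="M399 39l0 16 2 8 11 12 11 7 7-4 6-10 1-8 0-21"/></g><g data-elev="1750"><path d="M211 301l4 0 21-9 4-7-1-7-2-2-3 0-13 8-7 8z"/><path d="M409 39l-1 14 1 7 5 7 6 3 5-2 2-6-3-23"/></g>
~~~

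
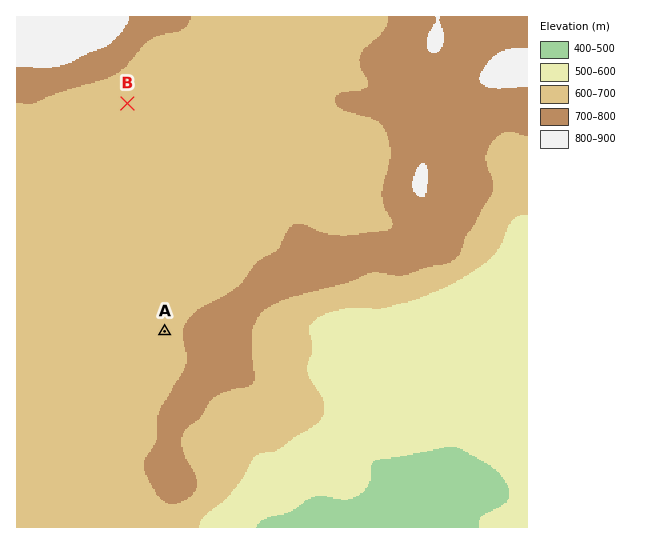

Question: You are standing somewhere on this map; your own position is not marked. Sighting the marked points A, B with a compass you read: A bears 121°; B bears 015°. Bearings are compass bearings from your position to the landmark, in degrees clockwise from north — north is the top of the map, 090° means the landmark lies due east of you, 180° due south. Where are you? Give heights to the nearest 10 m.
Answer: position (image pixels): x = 80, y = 280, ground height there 630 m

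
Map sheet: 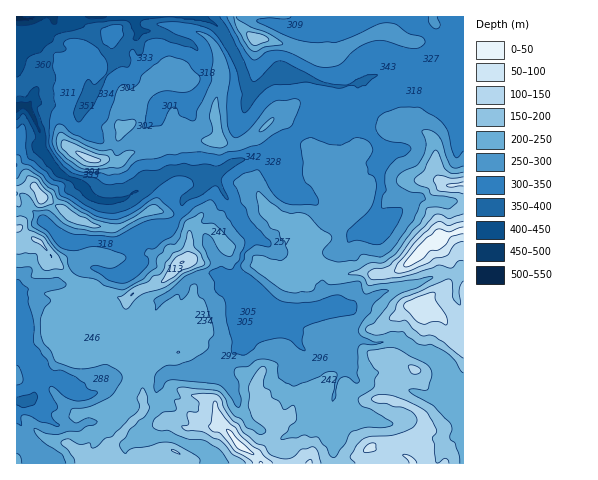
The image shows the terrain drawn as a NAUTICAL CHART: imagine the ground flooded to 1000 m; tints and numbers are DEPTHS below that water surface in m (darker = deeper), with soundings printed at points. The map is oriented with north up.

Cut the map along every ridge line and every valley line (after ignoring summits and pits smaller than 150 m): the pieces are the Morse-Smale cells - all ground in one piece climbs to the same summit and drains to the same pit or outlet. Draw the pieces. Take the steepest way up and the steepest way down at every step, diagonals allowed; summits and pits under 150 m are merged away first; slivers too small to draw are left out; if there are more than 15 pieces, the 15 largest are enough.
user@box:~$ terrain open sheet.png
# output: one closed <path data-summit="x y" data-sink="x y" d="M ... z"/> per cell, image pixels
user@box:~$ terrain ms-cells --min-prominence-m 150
<path data-summit="440 238" data-sink="17 17" d="M132 16l-116 1 0 383 8 2 10-6 4-20 10 0 11 4 12 14 18 1 6-2 8-11 17-7 10-8 10-26 9-9 9-30 4-4 32-22 7-2 33 1 3-2 11 7 23 25 10 5 6 5 11 28 13 15 28-5 17-13 13 3 26-3 19 12 13 4 12 6 5 7 4 14 7 7 8 3 1-322-19 2-6 5-22-7-7 0-11 5-25 0-16 7-1 12-14 15-8 4-10-2-5 1-19 20-11 8-12 1-27 16-14 3-10 5-13 12-13-7-26-1-7 2-24 19-11 1-9 7-19 3-15-6-7-10-22-11-11-13-10-14 2-11-14-31 4-5 4 0 30 11 12 1 9-17 13-11 24-39 13-10 1-5z"/><path data-summit="241 446" data-sink="17 17" d="M238 273l-4 2-33-1-7 2-32 22-4 4-9 30-9 9-10 26-10 8-17 7-8 11-6 2-18-1-12-14-11-4-10 0-4 20-10 6-8 0 0 16 8 12 6 17 7 9 1 7 426 0 0-70-9-3-7-7-4-14-5-7-12-6-13-4-19-12-13 3-26-3-17 13-28 5-13-15-11-28-6-5-10-5-14-16z"/><path data-summit="90 159" data-sink="17 17" d="M203 16l-70 0 5 15-1 5-13 10-24 39-13 11-9 17-12-1-30-11-4 0-3 3-1 2 14 31-2 11 21 27 22 11 11 12 11 4 19-3 9-7 11-1 24-19 7-2 26 1 13 7 13-12 10-5 14-3 27-16 12-1 11-8 19-20 5-1 10 2 8-4 14-15 0-11-25 2-30-10-9-2-20 2-18 15-5-1-4-6-5-17-17-33-10-11z"/><path data-summit="256 39" data-sink="17 17" d="M463 16l-259 1 17 14 20 36 5 17 4 6 5 1 16-14 7-3 24 2 24 9 21 1 14-4 13-6 25 0 11-5 7 0 22 7 6-5 18-2z"/><path data-summit="440 238" data-sink="17 17" d="M17 418l-1 45 22 1-1-8-7-9-6-17z"/>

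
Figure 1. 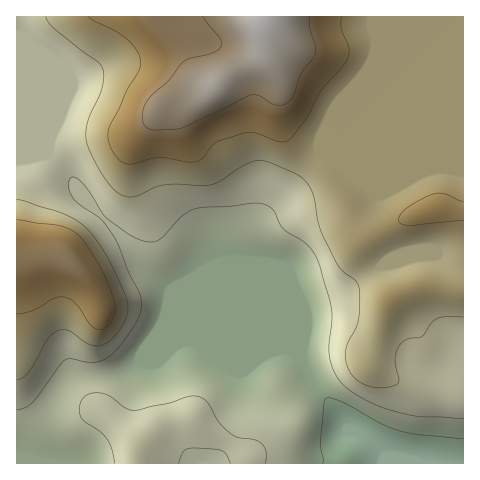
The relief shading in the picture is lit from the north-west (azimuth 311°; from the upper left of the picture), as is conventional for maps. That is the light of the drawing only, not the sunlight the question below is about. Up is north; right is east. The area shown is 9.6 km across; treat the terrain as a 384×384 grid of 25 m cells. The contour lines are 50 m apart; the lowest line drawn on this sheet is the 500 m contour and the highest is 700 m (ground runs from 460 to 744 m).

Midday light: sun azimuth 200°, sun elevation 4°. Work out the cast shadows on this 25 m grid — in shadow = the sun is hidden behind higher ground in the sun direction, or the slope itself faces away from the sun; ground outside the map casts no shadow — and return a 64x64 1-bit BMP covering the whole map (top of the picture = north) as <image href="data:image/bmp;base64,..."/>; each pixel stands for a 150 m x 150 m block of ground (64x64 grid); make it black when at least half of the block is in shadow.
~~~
<image width="64" height="64" href="data:image/bmp;base64,Qk0+AgAAAAAAAD4AAAAoAAAAQAAAAEAAAAABAAEAAAAAAAACAAATCwAAEwsAAAIAAAAAAAAA////AAAAAAAAAAAAAAAAAAAAAAAAAAAAAAAAAAAAAAAAAAAAAAAAAAAAAAAAAAAAAAAAAAAAAAAAAAAAAAAAAAAAAAAAAAAAAAAAAAAAAAAAAAAgAAAAAAAAADAAAAAAAAAAEAAAAAAAAAAAAAAAAAAAAAAAAAAAAAAAAAAAAAAAAAAAAAAAAAAAAAAAAAAAAAAAAAAAAAAAAAAAAAAAAAAAAAAAAAAAAAAAAAAAAAAAAAAAAAAAAAADAAAAAAAAAAfAAAAAAAAAB+AAAAAAAAAP4AAAAAAAAB/gAAAAAAAAH+AAAAAAAAA/wAAAAAAAAH/AAAAAAAAA/8AAAAAAAAH/wAAAAAAAH/+AAAAAAAD//4AAAAAAAP//AAAAAAAA//4AAAAAAAD//gAAAAAAAP/8AAAAAAAAf/gAAAAAAAB/8AAAAAAAAD/wAAAAAAAAP+AAAAAAAAAfwAAAAAAAAA4AAAAAAAAAAAAAAAAAAAAAAAAAAAAAAAAAAAAAAAAAAAAAAAAAAAAAAAAAAAAAAAAAAAAAAAAAAAAAAAAAAAAAAAAAAAAAAAAAAAAAAAAAAAAAAAAAAAAAAAAAAAAAAAAAAAAAAAAAAAAAAAAAAAAAAAAAAAAAAAAAAAAAAAAAAAAAAAAAAAAAAAAAAAAAAAAAAAAAAAAAAAAAAAAAAAAAAAAAAAAAAA=="/>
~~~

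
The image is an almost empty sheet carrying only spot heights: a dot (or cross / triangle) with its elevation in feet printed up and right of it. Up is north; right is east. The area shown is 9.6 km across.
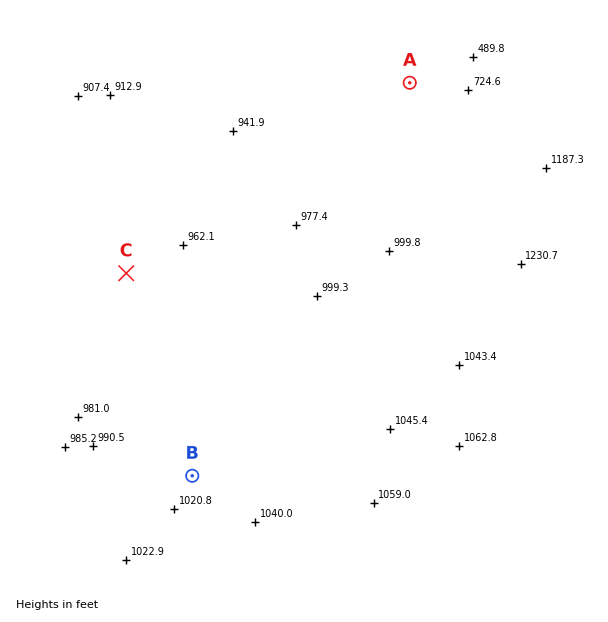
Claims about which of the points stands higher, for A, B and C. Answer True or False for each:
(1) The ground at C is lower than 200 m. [False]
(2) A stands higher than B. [False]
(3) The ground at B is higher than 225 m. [True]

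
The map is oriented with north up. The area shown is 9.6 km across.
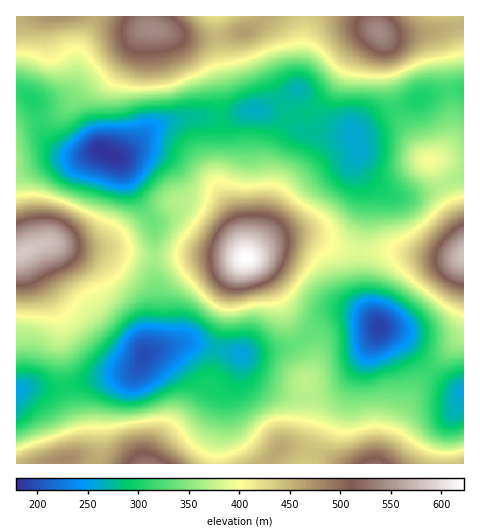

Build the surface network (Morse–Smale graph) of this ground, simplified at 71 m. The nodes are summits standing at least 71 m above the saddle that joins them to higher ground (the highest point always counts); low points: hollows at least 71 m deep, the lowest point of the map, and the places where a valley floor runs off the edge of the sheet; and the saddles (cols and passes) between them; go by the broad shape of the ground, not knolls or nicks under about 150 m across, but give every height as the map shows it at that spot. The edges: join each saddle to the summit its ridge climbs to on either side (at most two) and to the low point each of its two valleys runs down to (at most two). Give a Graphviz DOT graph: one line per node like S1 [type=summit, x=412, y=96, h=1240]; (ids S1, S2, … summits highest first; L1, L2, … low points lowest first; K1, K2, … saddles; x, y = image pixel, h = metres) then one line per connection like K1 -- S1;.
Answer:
graph terrain {
  S1 [type=summit, x=245, y=258, h=622];
  S2 [type=summit, x=24, y=252, h=584];
  S3 [type=summit, x=463, y=256, h=581];
  S4 [type=summit, x=153, y=29, h=543];
  S5 [type=summit, x=378, y=32, h=543];
  S6 [type=summit, x=146, y=463, h=531];
  S7 [type=summit, x=375, y=463, h=524];
  L1 [type=low, x=104, y=152, h=179];
  L2 [type=low, x=379, y=327, h=189];
  L3 [type=low, x=144, y=355, h=197];
  K1 [type=saddle, x=360, y=251, h=387];
  K2 [type=saddle, x=445, y=183, h=370];
  K3 [type=saddle, x=305, y=397, h=369];
  K4 [type=saddle, x=153, y=257, h=363];
  K5 [type=saddle, x=299, y=341, h=335];
  K6 [type=saddle, x=449, y=90, h=317];
  K7 [type=saddle, x=431, y=370, h=314];
  K8 [type=saddle, x=39, y=120, h=310];
  K9 [type=saddle, x=66, y=386, h=298];
  K10 [type=saddle, x=221, y=118, h=285];
  K1 -- S1;
  K1 -- S3;
  K1 -- L1;
  K1 -- L2;
  K2 -- S1;
  K2 -- S3;
  K2 -- L1;
  K3 -- S6;
  K3 -- S7;
  K3 -- L2;
  K3 -- L3;
  K4 -- S1;
  K4 -- S2;
  K4 -- L1;
  K4 -- L3;
  K5 -- S1;
  K5 -- S6;
  K5 -- L2;
  K5 -- L3;
  K6 -- S1;
  K6 -- S5;
  K6 -- L1;
  K7 -- S3;
  K7 -- S7;
  K7 -- L2;
  K8 -- S2;
  K8 -- S4;
  K8 -- L1;
  K9 -- S2;
  K9 -- S6;
  K9 -- L3;
  K10 -- S1;
  K10 -- S4;
  K10 -- L1;
}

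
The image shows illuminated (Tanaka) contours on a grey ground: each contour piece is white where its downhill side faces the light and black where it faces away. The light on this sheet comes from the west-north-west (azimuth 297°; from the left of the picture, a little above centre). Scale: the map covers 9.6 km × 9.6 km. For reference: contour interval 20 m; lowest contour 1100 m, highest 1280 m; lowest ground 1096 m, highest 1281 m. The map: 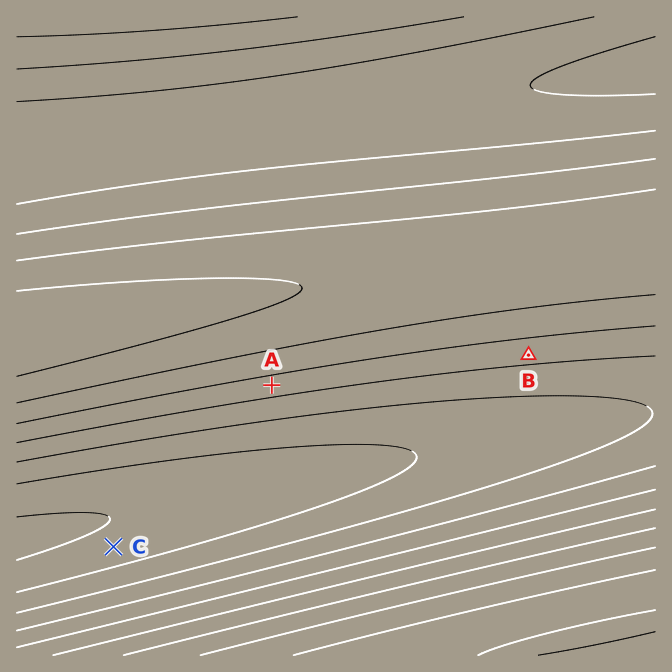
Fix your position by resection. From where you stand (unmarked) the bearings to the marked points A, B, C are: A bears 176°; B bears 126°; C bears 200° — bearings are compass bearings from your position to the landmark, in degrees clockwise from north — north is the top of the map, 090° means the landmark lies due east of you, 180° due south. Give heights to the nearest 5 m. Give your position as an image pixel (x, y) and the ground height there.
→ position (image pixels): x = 256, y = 157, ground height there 1155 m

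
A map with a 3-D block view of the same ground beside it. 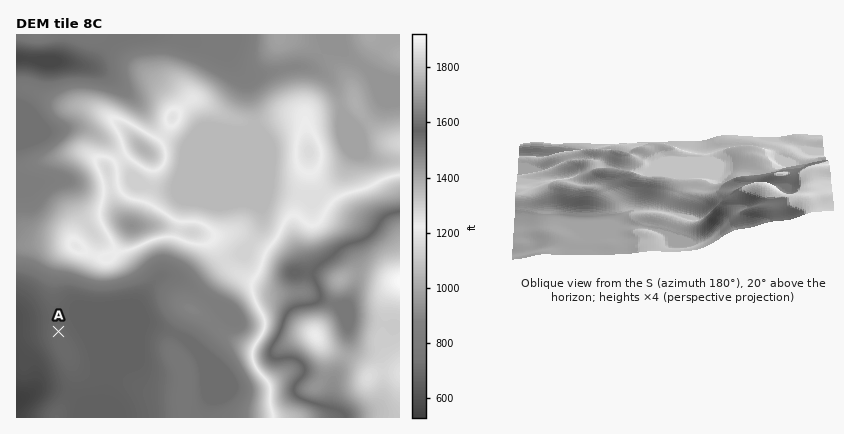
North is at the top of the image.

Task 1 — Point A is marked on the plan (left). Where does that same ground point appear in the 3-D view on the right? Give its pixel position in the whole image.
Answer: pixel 549 228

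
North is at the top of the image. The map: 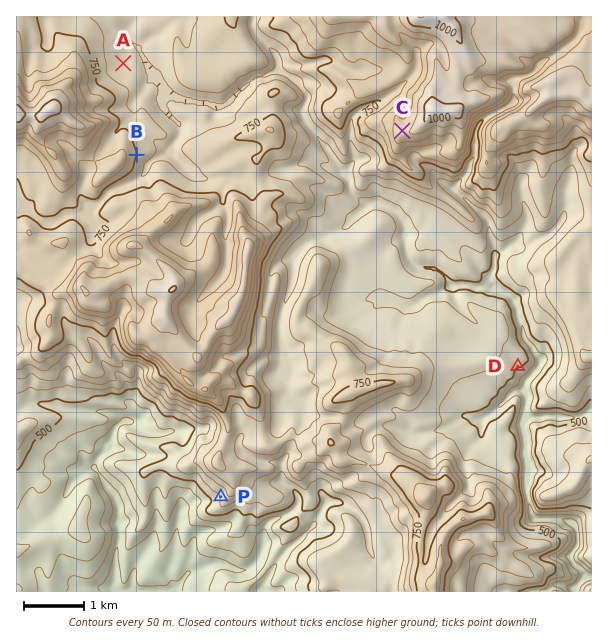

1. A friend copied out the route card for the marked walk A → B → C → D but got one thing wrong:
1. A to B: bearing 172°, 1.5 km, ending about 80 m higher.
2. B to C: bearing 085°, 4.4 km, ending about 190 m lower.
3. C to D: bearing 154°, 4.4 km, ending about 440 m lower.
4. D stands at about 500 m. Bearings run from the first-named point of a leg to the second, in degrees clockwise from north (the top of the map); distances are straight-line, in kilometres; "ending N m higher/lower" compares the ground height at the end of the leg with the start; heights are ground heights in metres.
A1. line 2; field sense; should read higher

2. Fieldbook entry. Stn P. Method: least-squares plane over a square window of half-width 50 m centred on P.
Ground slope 20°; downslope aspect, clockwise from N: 259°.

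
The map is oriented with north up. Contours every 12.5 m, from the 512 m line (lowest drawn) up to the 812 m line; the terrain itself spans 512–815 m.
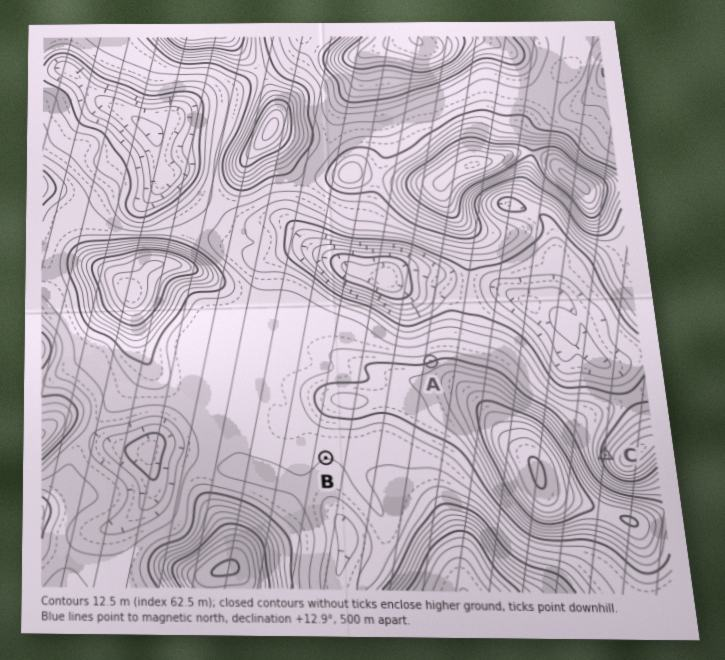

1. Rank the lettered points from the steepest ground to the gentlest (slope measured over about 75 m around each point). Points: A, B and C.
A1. C A B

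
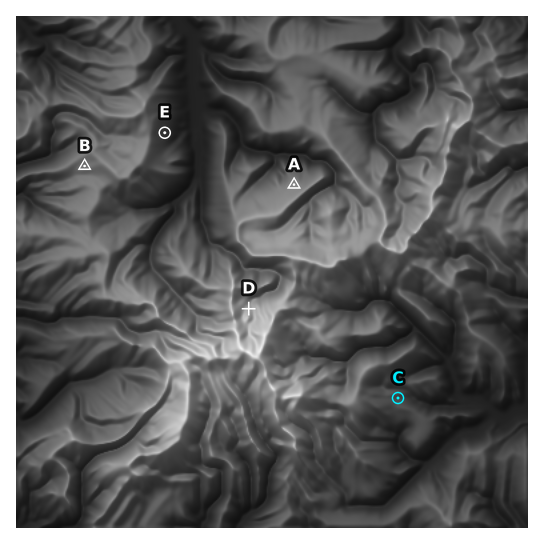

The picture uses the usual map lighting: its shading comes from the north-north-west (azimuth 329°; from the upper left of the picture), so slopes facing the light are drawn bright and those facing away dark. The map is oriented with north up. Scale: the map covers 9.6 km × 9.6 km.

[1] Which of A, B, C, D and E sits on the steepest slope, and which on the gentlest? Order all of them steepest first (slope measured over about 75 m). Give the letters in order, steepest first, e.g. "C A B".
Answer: E D A C B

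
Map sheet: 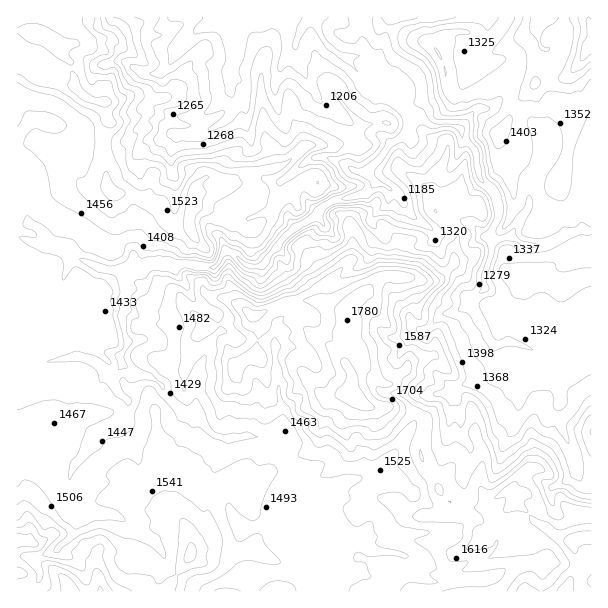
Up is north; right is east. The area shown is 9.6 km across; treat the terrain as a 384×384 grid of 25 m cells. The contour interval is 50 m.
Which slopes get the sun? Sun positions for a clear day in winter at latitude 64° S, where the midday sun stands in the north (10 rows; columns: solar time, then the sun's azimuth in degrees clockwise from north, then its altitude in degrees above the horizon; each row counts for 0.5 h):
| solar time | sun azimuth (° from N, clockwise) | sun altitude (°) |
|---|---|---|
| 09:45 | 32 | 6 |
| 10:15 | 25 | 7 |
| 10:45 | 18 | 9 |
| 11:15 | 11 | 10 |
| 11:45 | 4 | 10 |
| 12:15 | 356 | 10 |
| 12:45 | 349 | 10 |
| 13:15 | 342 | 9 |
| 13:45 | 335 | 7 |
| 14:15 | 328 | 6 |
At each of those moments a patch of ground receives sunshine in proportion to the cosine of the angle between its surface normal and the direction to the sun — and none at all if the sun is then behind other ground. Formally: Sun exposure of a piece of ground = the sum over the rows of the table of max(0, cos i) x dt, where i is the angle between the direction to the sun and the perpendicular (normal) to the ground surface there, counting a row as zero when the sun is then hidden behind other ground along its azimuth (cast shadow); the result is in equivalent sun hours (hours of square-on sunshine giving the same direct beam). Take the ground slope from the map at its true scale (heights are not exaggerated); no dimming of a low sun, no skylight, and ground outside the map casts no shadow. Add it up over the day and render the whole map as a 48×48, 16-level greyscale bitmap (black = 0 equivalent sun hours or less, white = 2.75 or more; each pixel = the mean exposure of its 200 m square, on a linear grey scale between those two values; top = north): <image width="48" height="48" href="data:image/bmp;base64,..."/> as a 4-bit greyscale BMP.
<image width="48" height="48" href="data:image/bmp;base64,Qk32BAAAAAAAAHYAAAAoAAAAMAAAADAAAAABAAQAAAAAAIAEAAATCwAAEwsAABAAAAAAAAAAAAAAABEREQAiIiIAMzMzAERERABVVVUAZmZmAHd3dwCIiIgAmZmZAKqqqgC7u7sAzMzMAN3d3QDu7u4A////ACdzimiYZ3IAJVVWdlRVZlaLqYh3iJmZVkU32XiImIIAATRFREREVCNmQyEAFadpYlGfxXZTNFQSMhIjVUREJXZUMgERAAEiMwATd2RniDVkNFRFQzRFdTIAFGMCQhAAEIhyfcuagzR3VVZTI0RDMzMiI0ZTVmMWdMu9qsuWMzR3dkNEREMyEzEAAAOFEiOLzJqIZVQiJEaGZTM0UzIjMRFGYxESIDaUR6h2VDIjVWd2UzMzQyIjMiRWMldTNDV4/3d1RGdmZmZmUzMiIhERAkUxJIdchWg92XdURERFZVVVZUVCJCEAABEQN1Z560EUhVVURmZmVVVVVmVVMREAAAERR1V2vrinQ0RDNHd3VVZlVmZVIhAAAAATZ3ZnnO24MjM0Q1Z2VVZlU0MhIRAAAAAlRpZJe7y4IUREQyR3VWZmEAAAAAAAAAAVRXZneKqmVXZVVDIlNFZTIAAAAAAAAAATZnV3ZpeHmmZlVVZ2ZoEBEAAAAiEAFYeK2HeoZWdVemZVVndiaVESIAASICZUaXUyIzrIVVZUWVVVRElZlQM0UxECEliGVEUAEARVRFZlVjV3d3FSASQiNDACJYUzU2hDEVZERFRGVTISRBMjNXUhV5NDZ0I2RUWnNXZXZWdkZkQyERAWh1QgJ3hiMhJlZneah2VVZiEjI0REMzNRASVRFBAAM1dTRjEjV2ZhECMzQ0RUREVmZEMnUiARJnVWUhQAJnZBI0RERERVREVFNEJnECq0ARJEMTAAECUTQ0RDNEM1VVQmllaRV8//6neZQjAAARBJUzMzM0M0ZWdSZXtX+////smLyCAAEQAhIiI0M0VTaIURJVJZbcdJze6X76mr2xEkNFVVVVZmdAAAAAAABRADZXzpXv//61QUeZhlVmiFARIgAAABMAABJKr/zP3M2JiTinaZZkMQAiIQAAAWIAAAG76XiIiXVWQxIwAEiEQSIhAAERVDADYxAFIlm337EWYAQFQxETIiEAABAUYwIxJDAABexuyCFDATQUUyMjMyERAAJnVjIzIkEgAo/ncjVTaFEiMiNDRDMzN4qLp1MiNVUhEjFmEDeHeyAyMyNDMzRVZ5dXenV2UwJ2ipYgApl5YxEyRVRDI0VVZne6i/7P6oMXpQAFa8lociIyNVRCI0VEVkep3//Iu61AAAABmYh1kTIzNFREREMjMkNXe83bhIrKh1ZhFVVzABIzREMzQxEAACMhATjLdoibqYUgAVZRBHU0MjIiEAAAFUMQE1VId5WKqEapgyEAAphBASIRAAAAERMQABWHZ4VpclqrcREQABZAAAEQAABJmZaZRFVVVneHJImEEiITUyJSAAAQASR5qL7blkRVRVqmaJcjIQE0VmRWQxABRERUeUEYtmQ0VUiFi6RCEAA1RFVVZnIFRDQgAQRlmCJFZzVlmCISAABFVUMjZWcTIiM0QlZCKZZVWGRWcQAAIRRkNnQSVFZTJZh6umMzFLpkaHRHQ1IRSKyVNGd2ZDRYqXVki5Y2hCRWhmU1WFNHve/+2nZ1Z0JA=="/>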